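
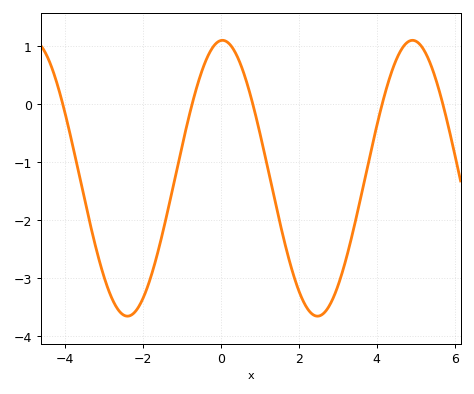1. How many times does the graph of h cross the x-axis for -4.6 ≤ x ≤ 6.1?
5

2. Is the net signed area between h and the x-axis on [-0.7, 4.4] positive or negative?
negative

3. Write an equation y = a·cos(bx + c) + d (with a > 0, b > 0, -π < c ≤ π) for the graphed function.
y = 2.38cos(1.3x - 0.06) - 1.28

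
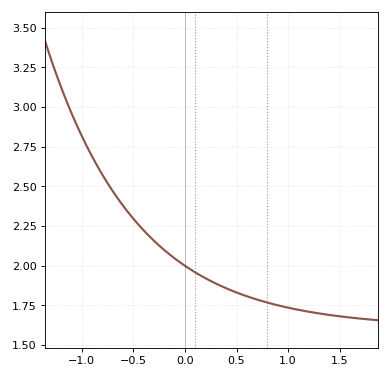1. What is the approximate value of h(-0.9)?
2.69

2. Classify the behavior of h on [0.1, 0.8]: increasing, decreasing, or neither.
decreasing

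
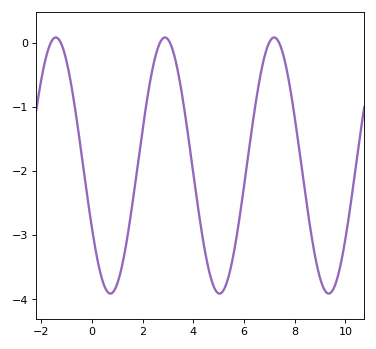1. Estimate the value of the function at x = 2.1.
-1.08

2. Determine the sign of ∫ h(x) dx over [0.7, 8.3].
negative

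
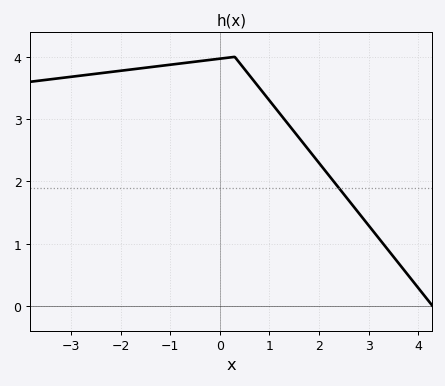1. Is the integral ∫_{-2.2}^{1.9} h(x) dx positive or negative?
positive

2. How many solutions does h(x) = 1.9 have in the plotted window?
1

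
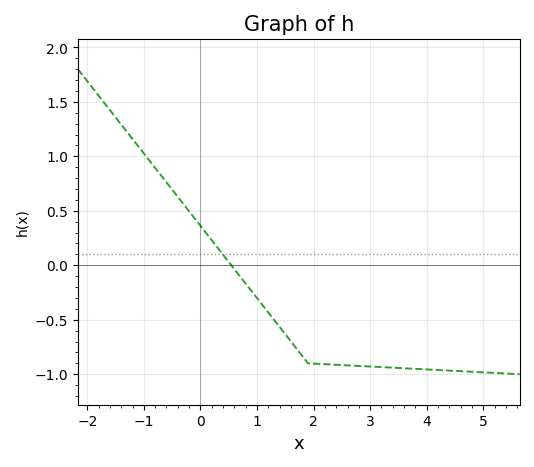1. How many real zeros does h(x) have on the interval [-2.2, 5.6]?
1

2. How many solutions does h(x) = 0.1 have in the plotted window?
1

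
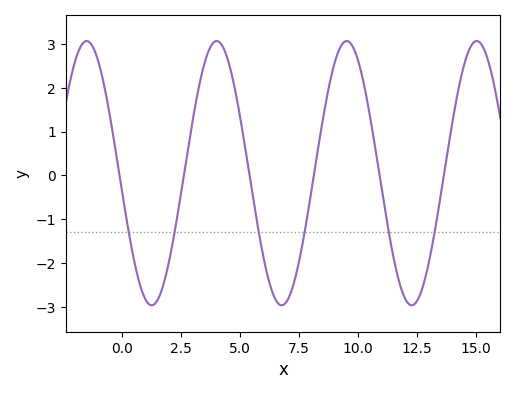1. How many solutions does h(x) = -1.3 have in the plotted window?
6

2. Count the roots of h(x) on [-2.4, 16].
6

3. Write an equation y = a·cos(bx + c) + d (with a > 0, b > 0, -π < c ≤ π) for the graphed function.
y = 3.02cos(1.14x + 1.71) + 0.05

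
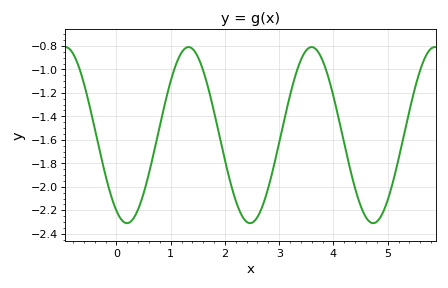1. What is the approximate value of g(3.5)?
-0.837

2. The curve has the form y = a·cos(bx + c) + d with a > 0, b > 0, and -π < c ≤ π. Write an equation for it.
y = 0.75cos(2.77x + 2.6) - 1.56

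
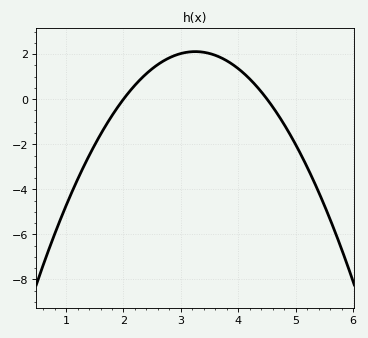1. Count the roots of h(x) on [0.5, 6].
2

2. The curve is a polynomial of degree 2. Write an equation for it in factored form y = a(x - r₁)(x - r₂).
y = -1.35(x - 2)(x - 4.5)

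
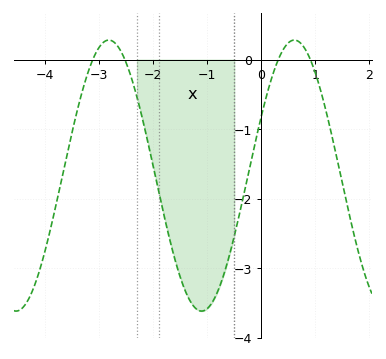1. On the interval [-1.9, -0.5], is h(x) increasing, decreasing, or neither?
neither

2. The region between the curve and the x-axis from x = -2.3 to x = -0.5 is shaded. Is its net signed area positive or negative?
negative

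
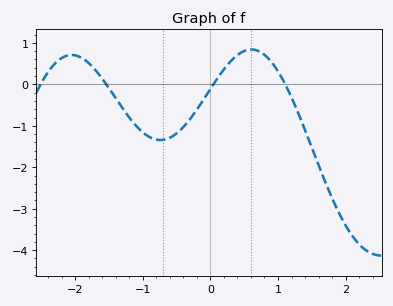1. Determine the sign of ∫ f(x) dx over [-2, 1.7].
negative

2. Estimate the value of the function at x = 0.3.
0.557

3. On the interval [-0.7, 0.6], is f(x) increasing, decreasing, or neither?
increasing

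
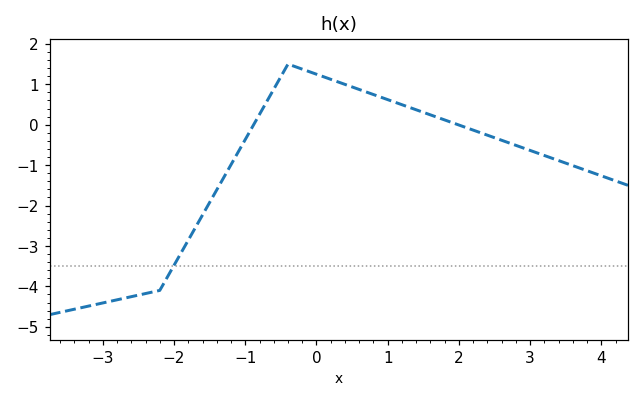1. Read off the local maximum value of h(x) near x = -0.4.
1.5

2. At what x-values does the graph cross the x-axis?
-0.8, 2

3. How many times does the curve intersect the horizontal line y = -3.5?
1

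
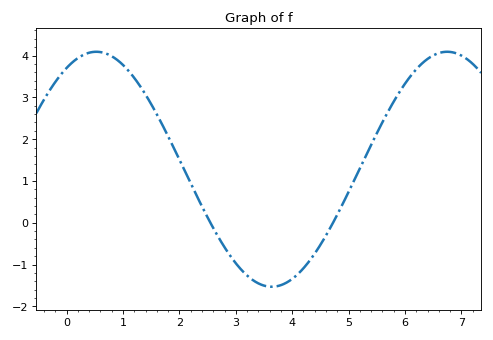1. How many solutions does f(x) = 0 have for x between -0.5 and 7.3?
2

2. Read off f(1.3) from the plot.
3.3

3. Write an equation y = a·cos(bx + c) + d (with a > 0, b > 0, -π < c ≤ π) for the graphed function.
y = 2.81cos(1x - 0.53) + 1.28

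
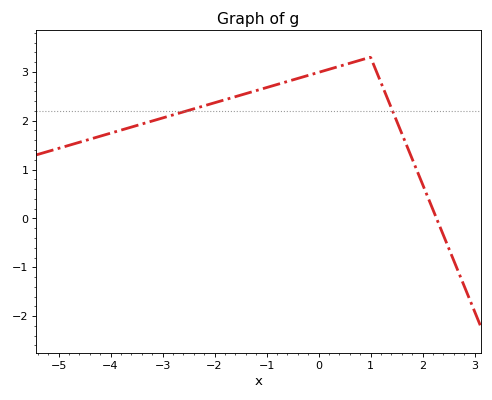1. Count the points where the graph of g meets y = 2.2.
2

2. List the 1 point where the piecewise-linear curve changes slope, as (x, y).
(1, 3.3)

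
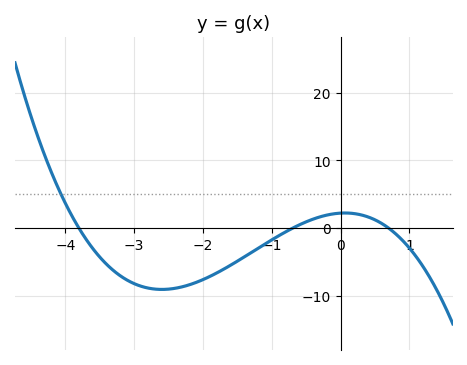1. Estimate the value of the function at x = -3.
-8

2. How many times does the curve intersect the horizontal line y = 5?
1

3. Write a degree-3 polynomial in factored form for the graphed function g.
y = -1.2(x + 3.8)(x + 0.7)(x - 0.7)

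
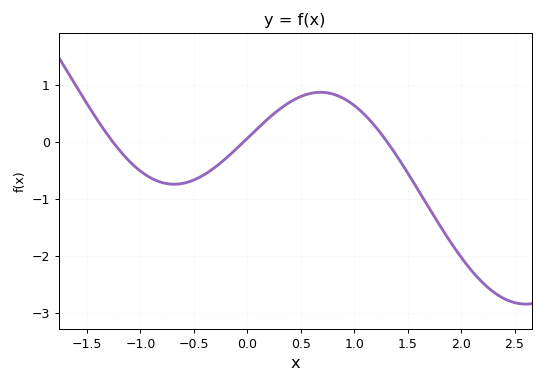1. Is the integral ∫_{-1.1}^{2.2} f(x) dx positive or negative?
negative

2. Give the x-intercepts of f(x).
-1.3, 0, 1.3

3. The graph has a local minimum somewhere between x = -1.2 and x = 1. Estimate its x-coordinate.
-0.7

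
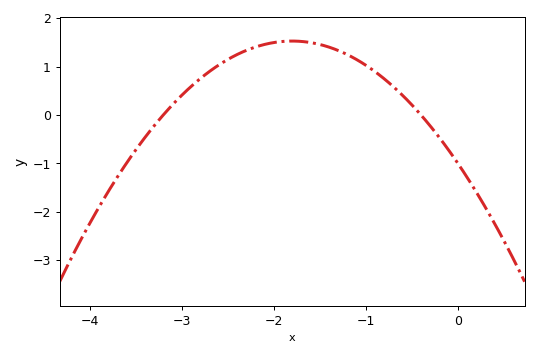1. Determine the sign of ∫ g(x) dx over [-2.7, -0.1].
positive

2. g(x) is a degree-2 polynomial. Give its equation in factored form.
y = -0.78(x + 3.2)(x + 0.4)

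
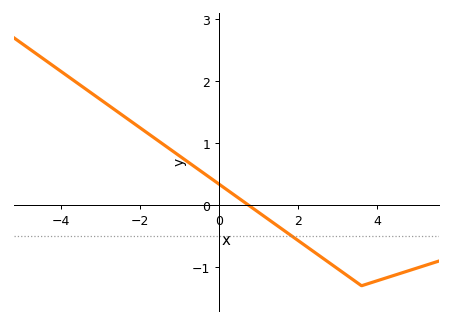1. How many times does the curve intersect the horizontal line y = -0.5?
1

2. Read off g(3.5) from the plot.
-1.3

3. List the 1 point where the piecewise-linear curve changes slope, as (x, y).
(3.6, -1.3)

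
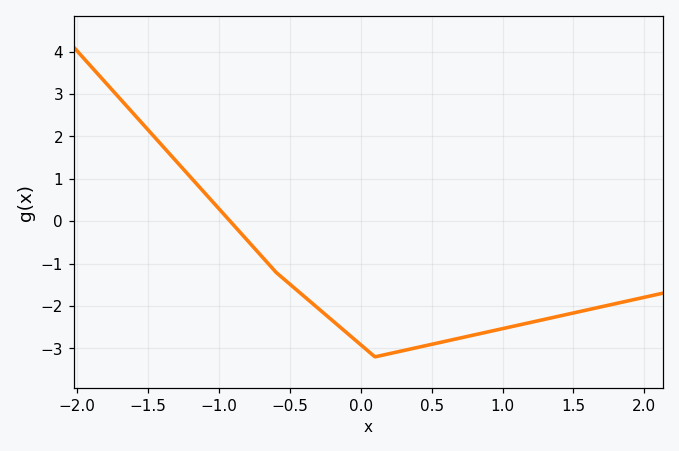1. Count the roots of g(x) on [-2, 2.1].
1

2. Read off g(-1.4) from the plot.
1.78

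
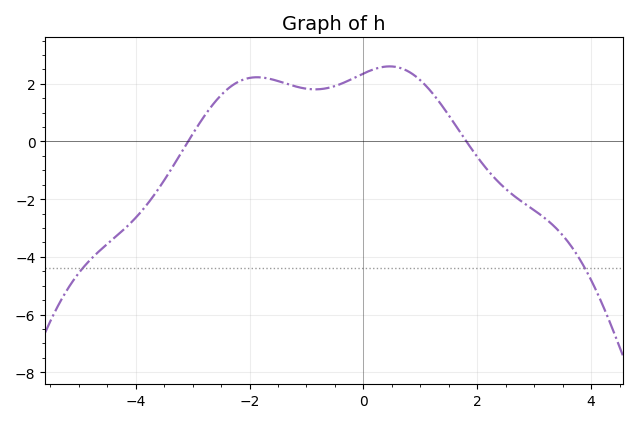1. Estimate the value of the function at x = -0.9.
1.81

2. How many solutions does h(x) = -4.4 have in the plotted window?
2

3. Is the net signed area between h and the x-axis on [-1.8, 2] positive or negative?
positive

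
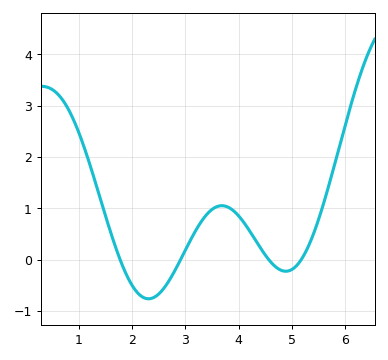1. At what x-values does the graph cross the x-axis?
1.8, 2.9, 4.6, 5.2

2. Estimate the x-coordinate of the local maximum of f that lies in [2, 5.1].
3.7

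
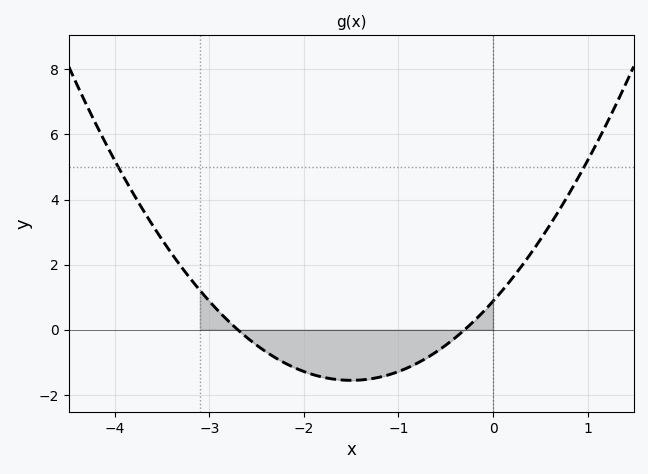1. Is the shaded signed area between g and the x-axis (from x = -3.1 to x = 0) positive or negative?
negative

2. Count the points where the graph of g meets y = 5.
2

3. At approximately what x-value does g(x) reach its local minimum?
-1.5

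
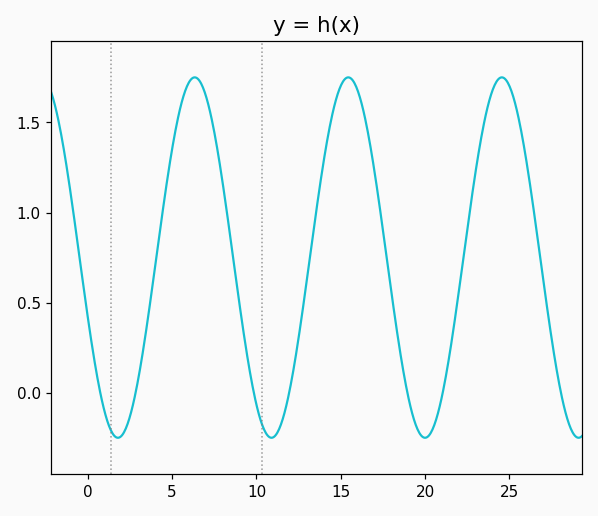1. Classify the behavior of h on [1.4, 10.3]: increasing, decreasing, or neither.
neither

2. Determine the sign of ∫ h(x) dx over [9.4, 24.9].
positive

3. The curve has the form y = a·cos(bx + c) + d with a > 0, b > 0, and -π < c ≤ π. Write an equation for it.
y = 1cos(0.69x + 1.91) + 0.75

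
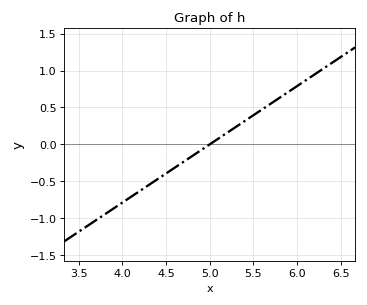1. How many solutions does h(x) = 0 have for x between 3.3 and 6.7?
1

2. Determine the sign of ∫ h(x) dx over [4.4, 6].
positive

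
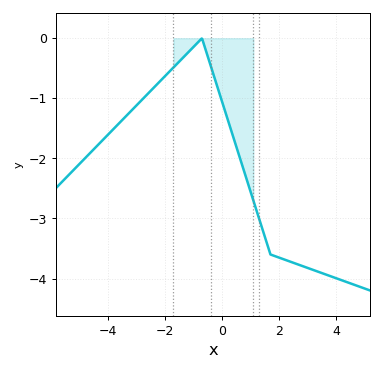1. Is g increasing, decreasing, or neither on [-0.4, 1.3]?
decreasing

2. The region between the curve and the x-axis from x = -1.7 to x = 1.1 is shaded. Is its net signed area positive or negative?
negative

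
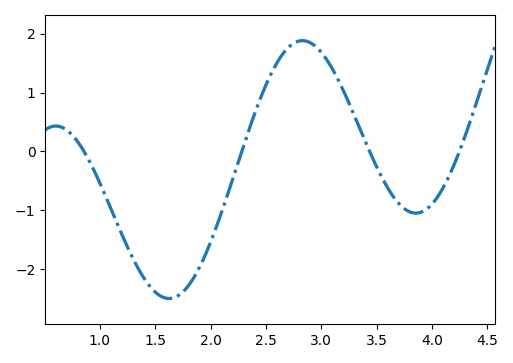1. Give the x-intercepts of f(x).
0.858, 2.28, 3.44, 4.25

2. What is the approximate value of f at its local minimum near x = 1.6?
-2.49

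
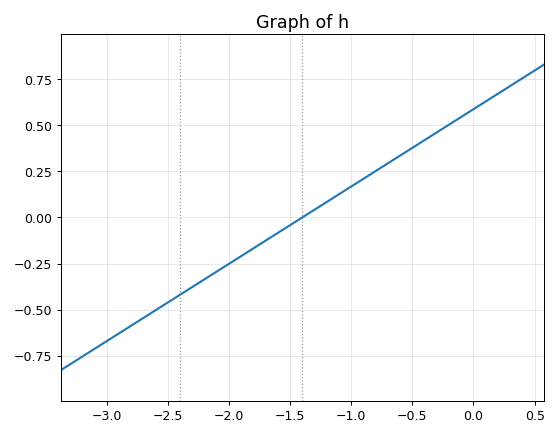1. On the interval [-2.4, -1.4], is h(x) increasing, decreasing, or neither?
increasing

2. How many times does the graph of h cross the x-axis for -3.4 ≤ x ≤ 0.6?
1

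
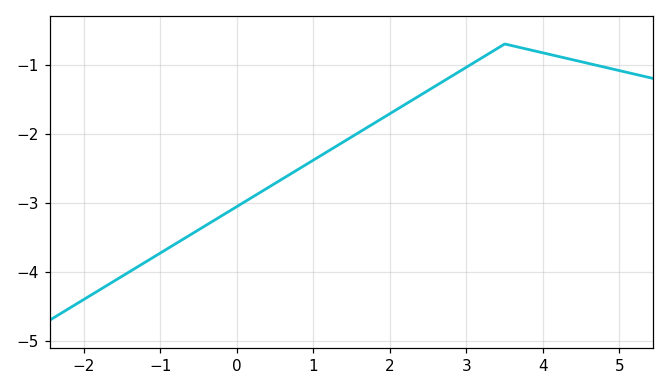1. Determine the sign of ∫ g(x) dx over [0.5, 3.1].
negative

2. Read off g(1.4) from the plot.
-2.1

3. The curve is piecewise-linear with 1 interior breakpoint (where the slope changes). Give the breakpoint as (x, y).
(3.5, -0.7)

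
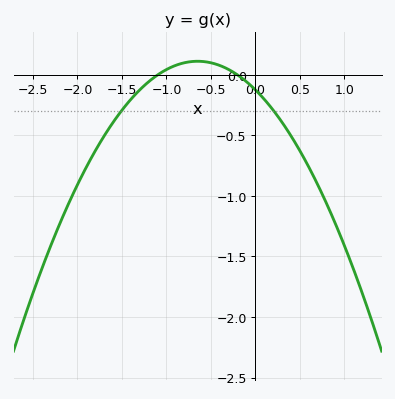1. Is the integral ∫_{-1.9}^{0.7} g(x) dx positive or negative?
negative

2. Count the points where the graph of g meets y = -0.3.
2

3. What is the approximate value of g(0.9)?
-1.25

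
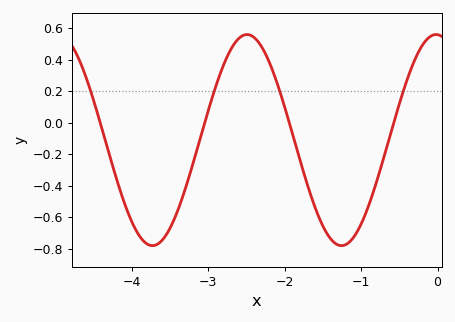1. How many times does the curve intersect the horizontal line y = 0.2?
4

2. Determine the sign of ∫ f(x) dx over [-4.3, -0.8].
negative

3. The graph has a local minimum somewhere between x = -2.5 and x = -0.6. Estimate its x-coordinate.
-1.26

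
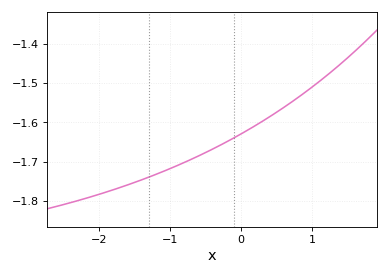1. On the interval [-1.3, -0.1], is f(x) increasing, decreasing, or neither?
increasing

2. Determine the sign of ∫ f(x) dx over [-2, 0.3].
negative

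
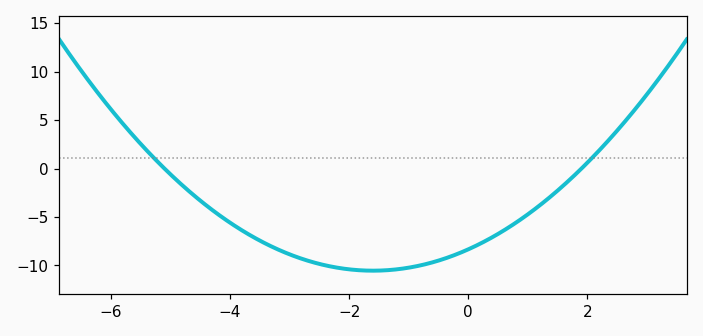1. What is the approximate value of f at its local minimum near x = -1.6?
-10.5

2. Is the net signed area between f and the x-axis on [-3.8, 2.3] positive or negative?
negative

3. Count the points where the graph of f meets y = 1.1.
2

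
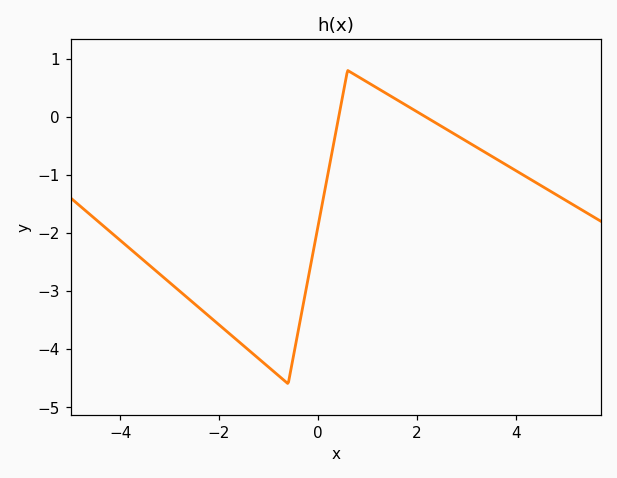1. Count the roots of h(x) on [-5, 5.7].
2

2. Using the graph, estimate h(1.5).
0.3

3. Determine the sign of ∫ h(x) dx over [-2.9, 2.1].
negative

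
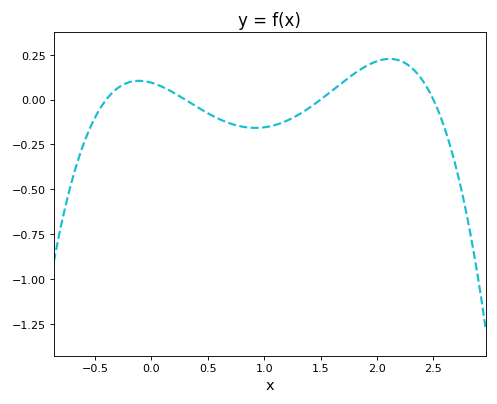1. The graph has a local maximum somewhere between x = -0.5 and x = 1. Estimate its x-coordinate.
-0.11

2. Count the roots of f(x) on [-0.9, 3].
4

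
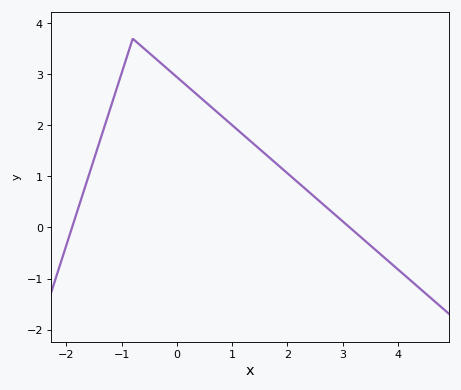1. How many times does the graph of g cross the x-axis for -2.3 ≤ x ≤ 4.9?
2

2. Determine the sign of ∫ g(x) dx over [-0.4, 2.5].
positive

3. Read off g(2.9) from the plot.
0.2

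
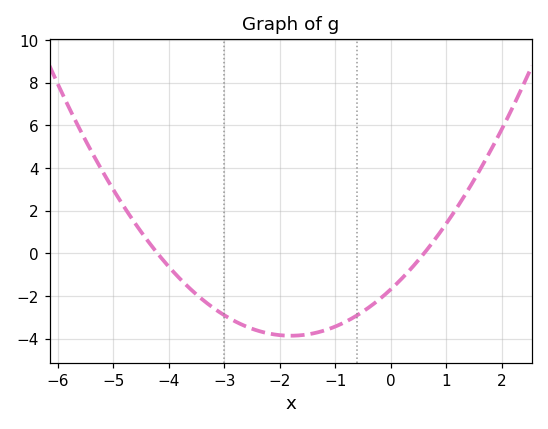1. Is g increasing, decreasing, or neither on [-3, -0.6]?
neither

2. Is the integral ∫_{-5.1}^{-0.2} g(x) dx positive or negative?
negative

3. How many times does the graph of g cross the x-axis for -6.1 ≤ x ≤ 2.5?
2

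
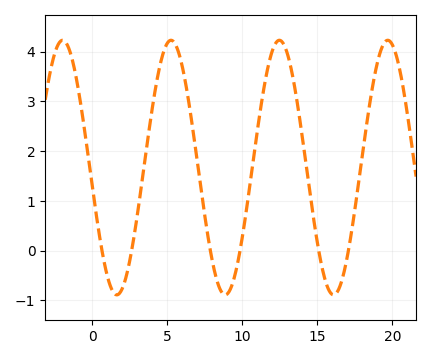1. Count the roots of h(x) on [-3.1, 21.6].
6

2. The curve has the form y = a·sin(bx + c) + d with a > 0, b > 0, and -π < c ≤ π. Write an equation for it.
y = 2.56sin(0.87x - 3) + 1.67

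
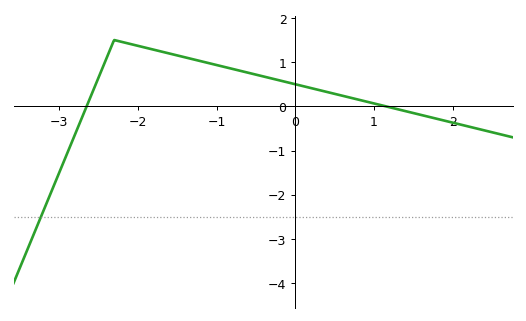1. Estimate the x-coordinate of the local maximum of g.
-2.3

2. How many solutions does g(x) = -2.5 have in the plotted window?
1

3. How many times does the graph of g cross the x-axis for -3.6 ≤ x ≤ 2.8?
2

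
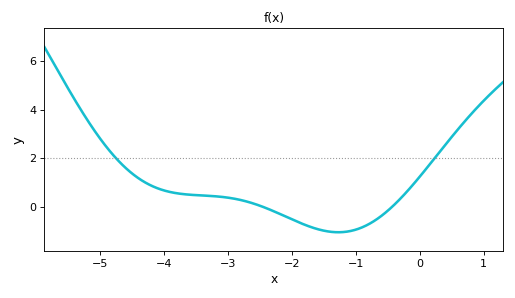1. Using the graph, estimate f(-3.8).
0.547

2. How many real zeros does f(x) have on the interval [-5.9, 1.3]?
2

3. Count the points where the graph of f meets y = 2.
2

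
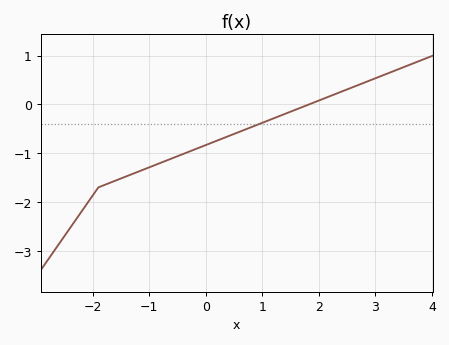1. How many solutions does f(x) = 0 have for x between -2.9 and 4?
1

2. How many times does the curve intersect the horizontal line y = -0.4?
1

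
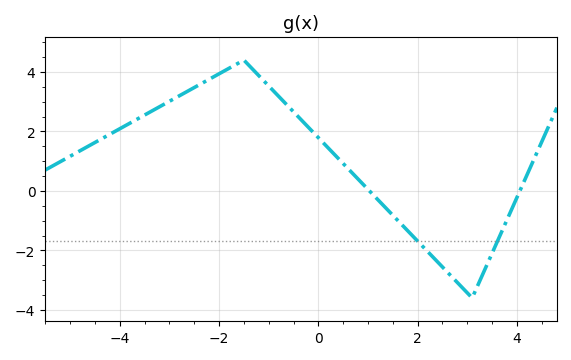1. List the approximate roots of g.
1, 4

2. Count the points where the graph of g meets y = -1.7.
2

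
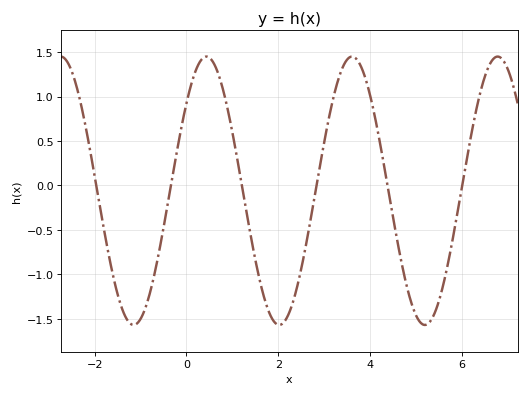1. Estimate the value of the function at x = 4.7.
-0.9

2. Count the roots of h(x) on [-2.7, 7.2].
6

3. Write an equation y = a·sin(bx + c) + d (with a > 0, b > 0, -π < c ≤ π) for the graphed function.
y = 1.51sin(2x + 0.71) - 0.06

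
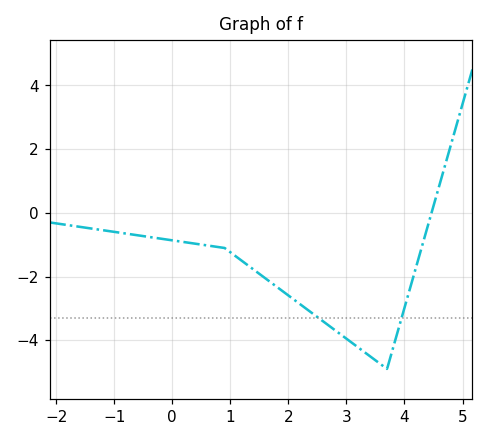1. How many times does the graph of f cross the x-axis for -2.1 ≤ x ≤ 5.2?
1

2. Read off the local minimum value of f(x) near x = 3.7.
-4.9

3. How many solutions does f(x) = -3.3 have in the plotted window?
2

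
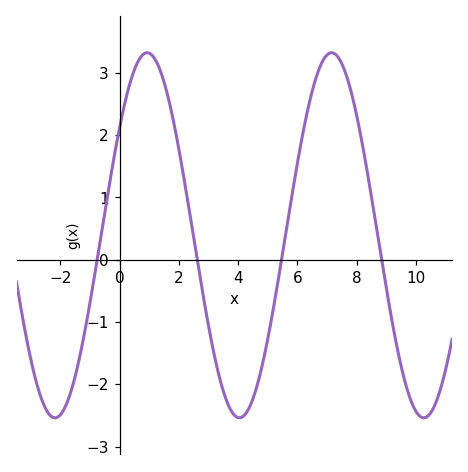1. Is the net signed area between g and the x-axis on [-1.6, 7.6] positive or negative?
positive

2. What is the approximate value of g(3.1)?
-1.31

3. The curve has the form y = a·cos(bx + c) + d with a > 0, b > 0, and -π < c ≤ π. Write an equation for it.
y = 2.93cos(1.01x - 0.94) + 0.39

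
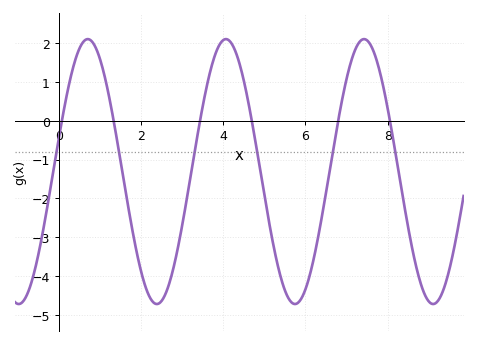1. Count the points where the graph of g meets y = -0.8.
6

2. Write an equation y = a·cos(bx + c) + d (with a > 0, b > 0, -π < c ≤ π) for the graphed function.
y = 3.41cos(1.9x - 1.3) - 1.31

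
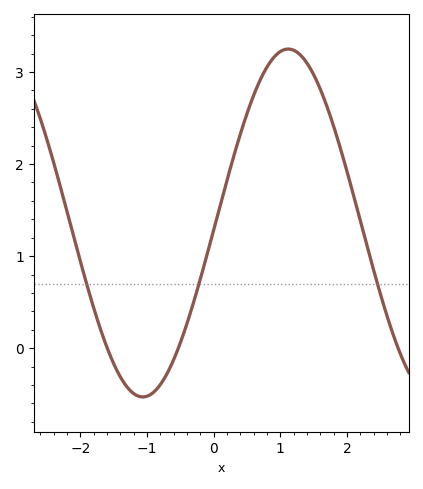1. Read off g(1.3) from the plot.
3.2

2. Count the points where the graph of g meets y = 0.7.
3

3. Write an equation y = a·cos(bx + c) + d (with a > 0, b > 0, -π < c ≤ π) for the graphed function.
y = 1.89cos(1.4x - 1.6) + 1.36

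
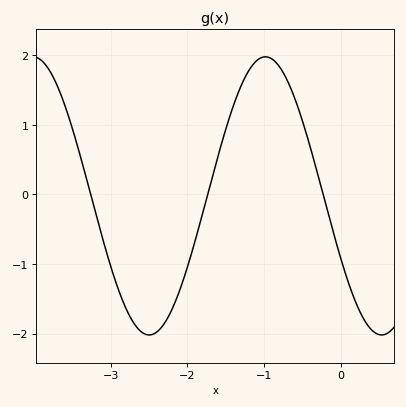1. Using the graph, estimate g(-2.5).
-2.02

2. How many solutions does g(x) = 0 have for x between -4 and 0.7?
3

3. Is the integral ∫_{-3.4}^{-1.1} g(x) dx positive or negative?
negative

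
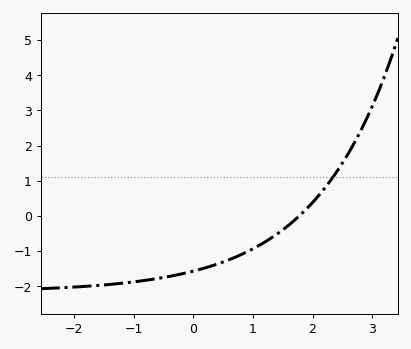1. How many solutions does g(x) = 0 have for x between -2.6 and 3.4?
1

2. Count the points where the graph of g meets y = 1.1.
1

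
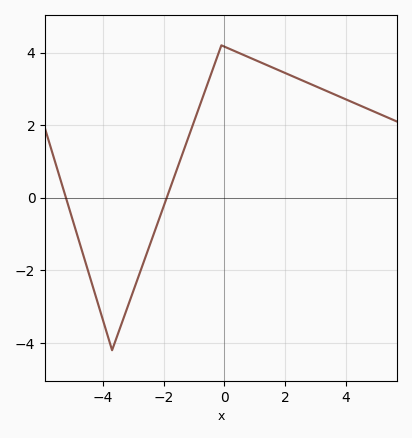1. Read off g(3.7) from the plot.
2.82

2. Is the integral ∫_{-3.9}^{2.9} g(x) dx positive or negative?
positive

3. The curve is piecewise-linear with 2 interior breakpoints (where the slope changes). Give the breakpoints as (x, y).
(-3.7, -4.2); (-0.1, 4.2)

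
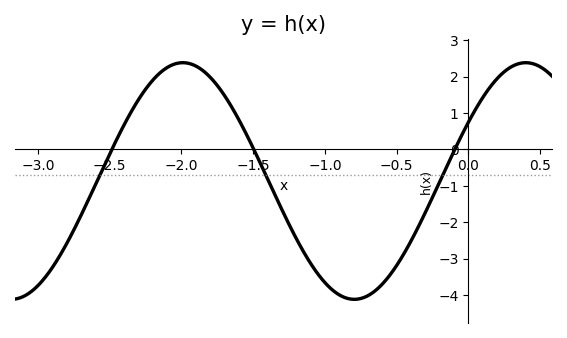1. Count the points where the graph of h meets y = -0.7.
3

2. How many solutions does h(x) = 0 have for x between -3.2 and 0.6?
3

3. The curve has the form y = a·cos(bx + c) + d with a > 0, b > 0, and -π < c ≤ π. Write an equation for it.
y = 3.25cos(2.6x - 1) - 0.87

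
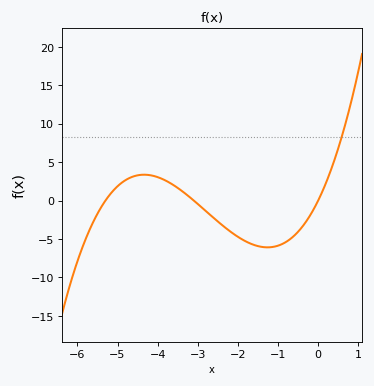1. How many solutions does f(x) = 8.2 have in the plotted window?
1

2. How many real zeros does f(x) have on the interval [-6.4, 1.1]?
3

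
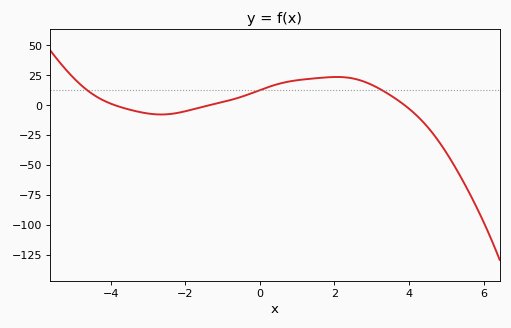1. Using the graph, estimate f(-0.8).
4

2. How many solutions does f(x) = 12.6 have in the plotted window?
3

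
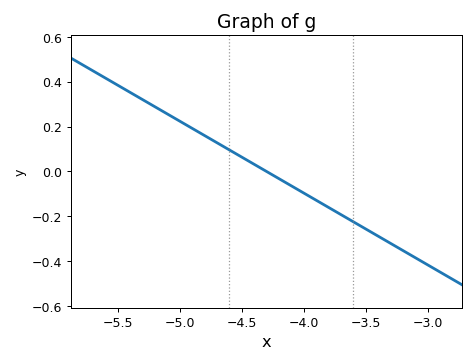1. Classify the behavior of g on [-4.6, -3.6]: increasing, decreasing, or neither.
decreasing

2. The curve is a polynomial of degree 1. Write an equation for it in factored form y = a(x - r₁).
y = -0.32(x + 4.3)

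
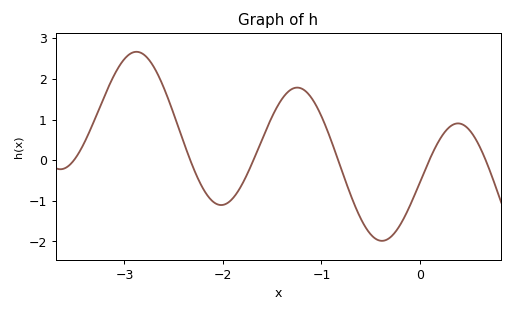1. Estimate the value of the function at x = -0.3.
-1.9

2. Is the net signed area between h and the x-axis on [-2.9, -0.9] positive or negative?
positive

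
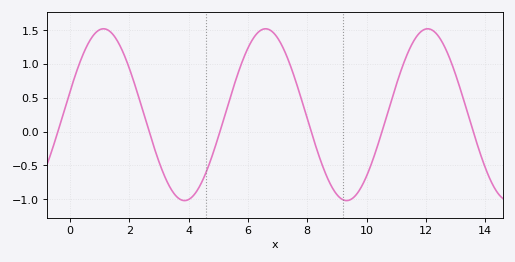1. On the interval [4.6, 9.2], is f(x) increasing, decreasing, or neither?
neither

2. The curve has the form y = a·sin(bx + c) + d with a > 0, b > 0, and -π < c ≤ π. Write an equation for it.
y = 1.27sin(1.1x + 0.27) + 0.25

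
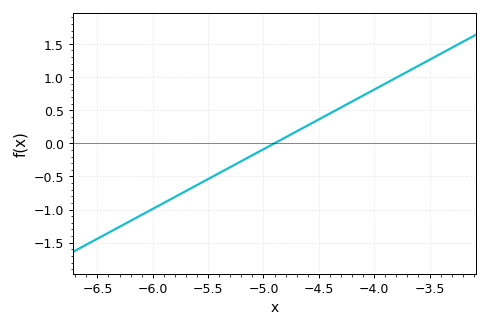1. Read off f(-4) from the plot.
0.8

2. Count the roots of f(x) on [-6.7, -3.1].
1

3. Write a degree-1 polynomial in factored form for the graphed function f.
y = 0.9(x + 4.9)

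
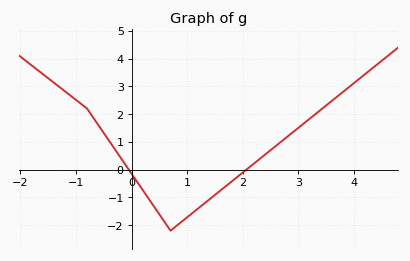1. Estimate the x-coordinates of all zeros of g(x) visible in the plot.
0, 2.1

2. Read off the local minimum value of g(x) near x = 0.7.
-2.2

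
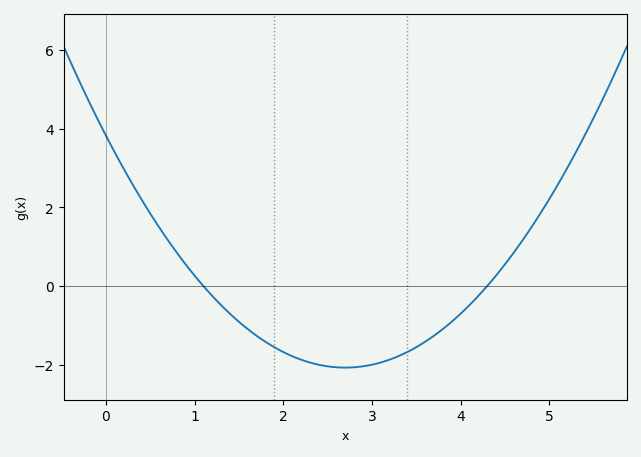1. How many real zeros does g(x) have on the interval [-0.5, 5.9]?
2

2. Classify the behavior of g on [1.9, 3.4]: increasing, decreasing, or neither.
neither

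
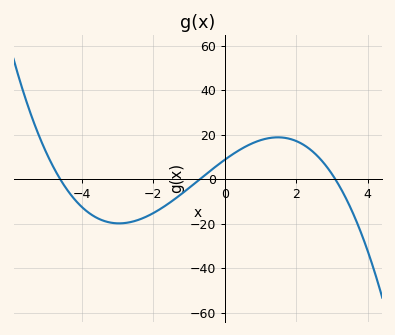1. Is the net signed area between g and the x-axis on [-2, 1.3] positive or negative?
positive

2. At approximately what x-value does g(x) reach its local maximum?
1.49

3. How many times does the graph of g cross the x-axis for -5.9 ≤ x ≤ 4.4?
3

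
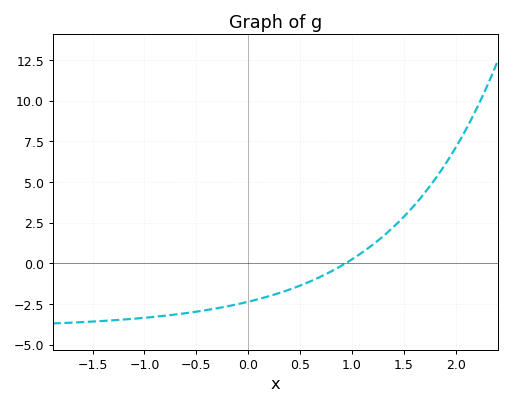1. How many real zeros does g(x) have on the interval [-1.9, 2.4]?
1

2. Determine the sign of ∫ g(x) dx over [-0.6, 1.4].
negative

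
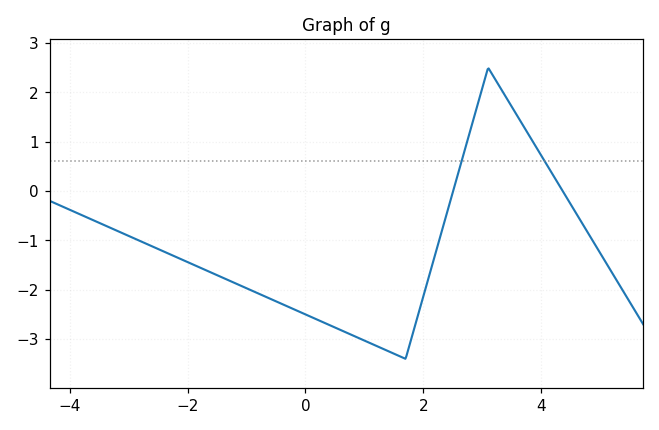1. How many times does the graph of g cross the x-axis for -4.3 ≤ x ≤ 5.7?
2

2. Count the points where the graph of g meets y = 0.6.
2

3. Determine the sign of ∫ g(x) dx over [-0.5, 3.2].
negative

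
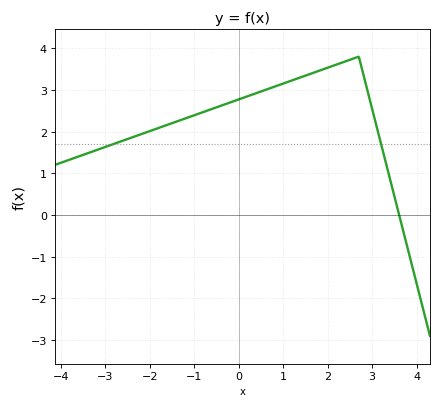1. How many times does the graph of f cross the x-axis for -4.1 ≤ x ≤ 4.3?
1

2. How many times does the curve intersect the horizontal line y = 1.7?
2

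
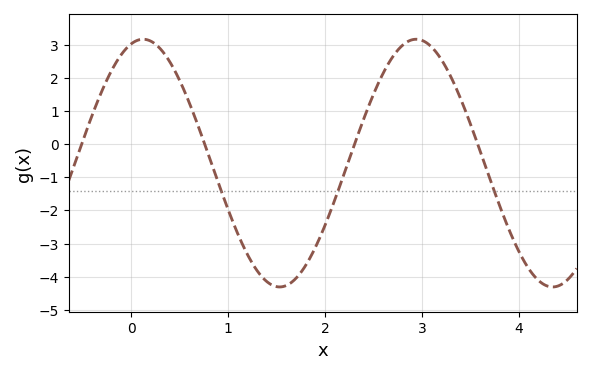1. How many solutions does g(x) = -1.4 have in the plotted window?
3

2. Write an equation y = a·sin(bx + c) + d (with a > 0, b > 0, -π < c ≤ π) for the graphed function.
y = 3.74sin(2.2x + 1.3) - 0.57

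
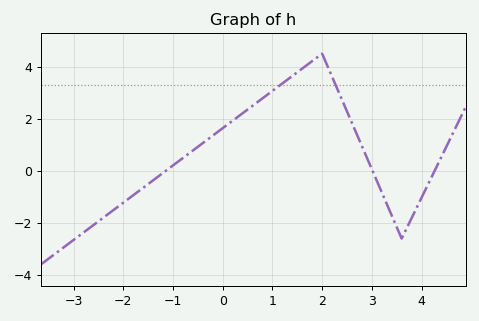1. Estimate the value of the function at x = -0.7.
0.64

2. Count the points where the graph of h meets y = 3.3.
2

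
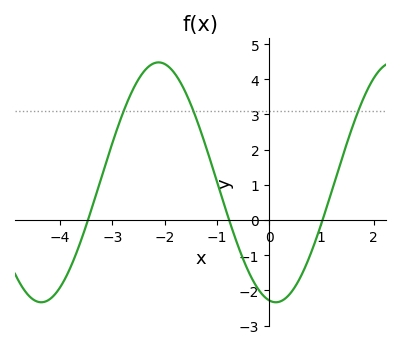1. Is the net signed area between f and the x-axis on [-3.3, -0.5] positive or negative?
positive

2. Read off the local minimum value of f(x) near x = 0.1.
-2.34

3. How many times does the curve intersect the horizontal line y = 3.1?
3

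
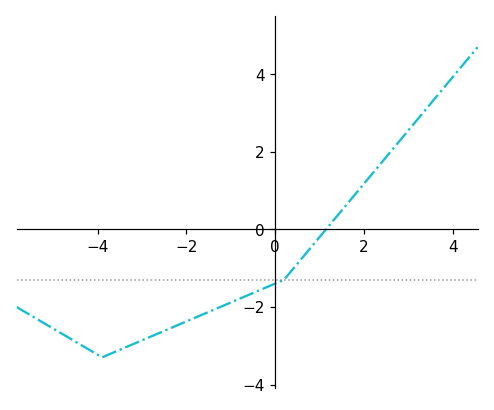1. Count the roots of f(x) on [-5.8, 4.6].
1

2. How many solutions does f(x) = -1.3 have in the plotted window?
1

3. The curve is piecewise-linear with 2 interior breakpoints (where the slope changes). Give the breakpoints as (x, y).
(-3.9, -3.3); (0.2, -1.3)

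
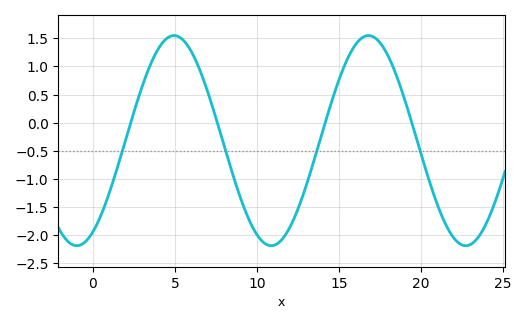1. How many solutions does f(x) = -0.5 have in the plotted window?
4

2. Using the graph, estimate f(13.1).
-1.05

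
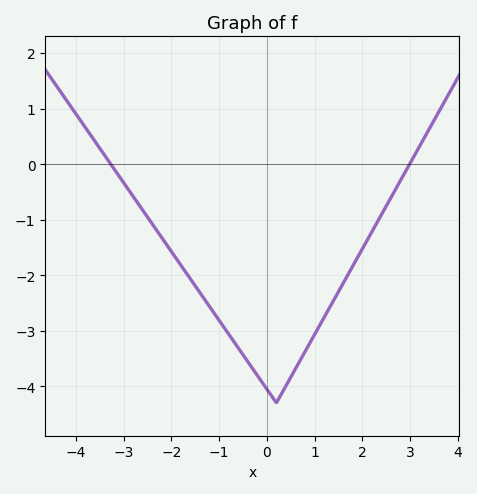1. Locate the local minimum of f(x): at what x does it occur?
0.2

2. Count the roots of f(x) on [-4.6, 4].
2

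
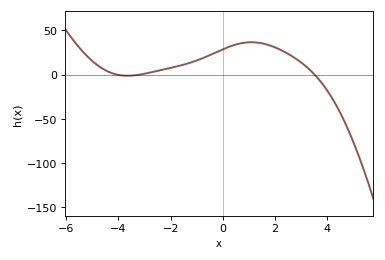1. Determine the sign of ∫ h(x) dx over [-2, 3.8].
positive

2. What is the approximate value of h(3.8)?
-10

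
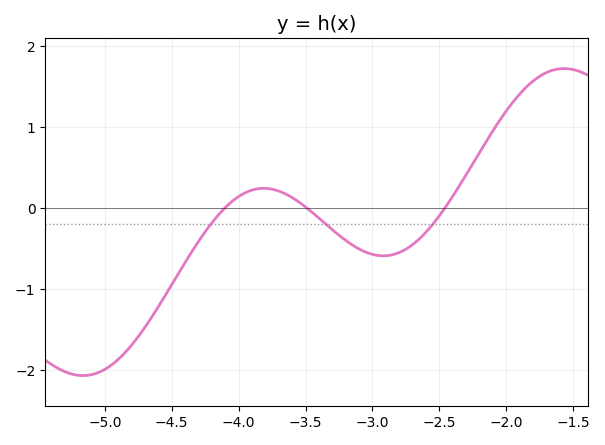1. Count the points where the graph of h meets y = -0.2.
3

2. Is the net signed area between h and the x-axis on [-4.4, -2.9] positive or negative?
negative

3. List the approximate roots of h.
-4.1, -3.5, -2.5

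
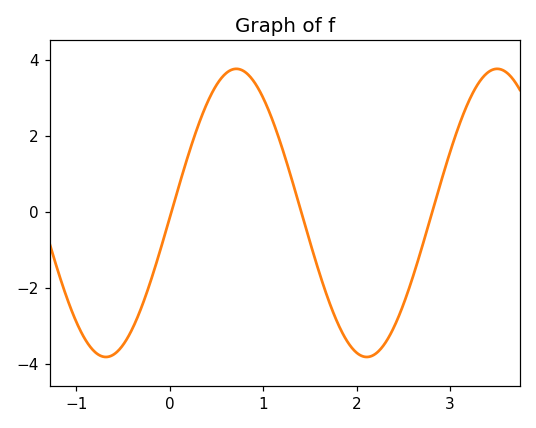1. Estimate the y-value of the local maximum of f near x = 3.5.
3.8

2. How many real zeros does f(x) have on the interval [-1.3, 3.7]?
3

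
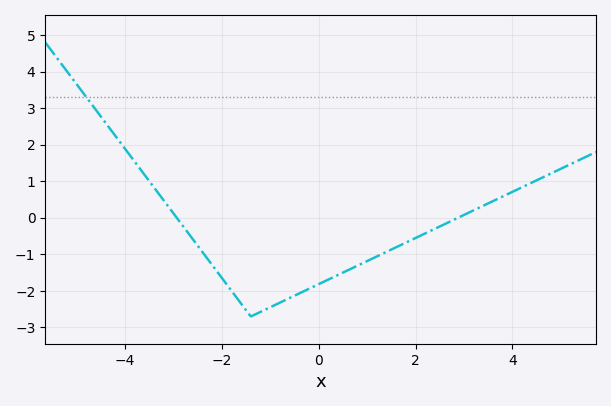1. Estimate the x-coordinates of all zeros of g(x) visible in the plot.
-3, 2.8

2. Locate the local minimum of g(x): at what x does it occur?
-1.4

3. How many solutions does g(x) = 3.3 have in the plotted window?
1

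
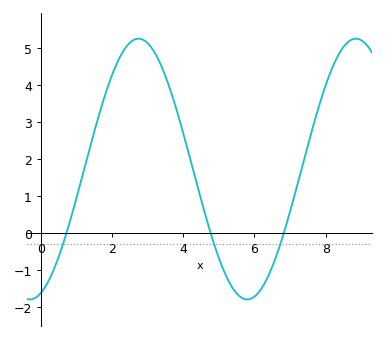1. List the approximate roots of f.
0.724, 4.77, 6.82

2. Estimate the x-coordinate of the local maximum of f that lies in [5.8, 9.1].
8.85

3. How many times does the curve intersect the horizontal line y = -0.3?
3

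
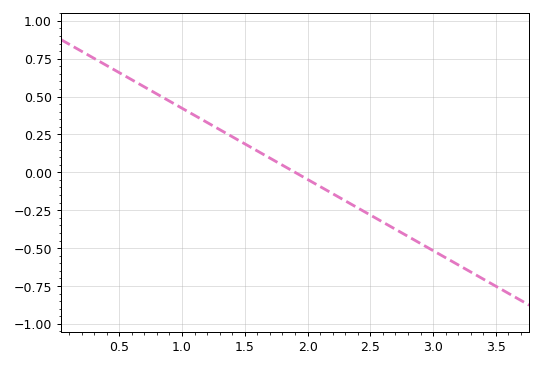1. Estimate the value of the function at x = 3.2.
-0.611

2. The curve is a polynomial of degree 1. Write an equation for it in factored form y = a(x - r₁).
y = -0.47(x - 1.9)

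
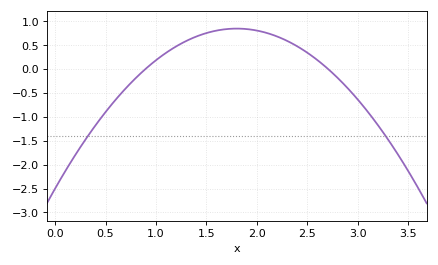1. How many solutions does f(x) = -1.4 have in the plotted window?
2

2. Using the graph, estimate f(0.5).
-0.9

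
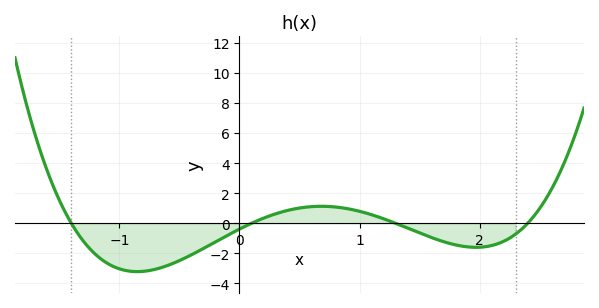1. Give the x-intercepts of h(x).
-1.4, 0.1, 1.3, 2.4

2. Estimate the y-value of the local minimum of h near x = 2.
-1.6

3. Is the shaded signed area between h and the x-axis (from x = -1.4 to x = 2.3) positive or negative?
negative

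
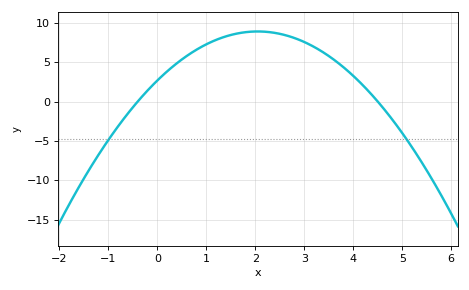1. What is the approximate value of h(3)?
7.5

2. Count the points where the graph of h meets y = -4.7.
2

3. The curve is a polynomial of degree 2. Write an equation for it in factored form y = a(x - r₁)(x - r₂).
y = -1.48(x + 0.4)(x - 4.5)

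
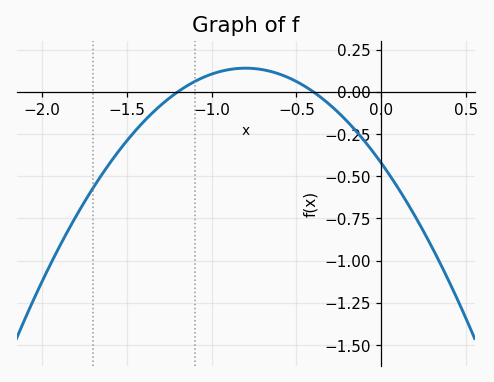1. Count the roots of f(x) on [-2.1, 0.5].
2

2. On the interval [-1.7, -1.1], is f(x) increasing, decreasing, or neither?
increasing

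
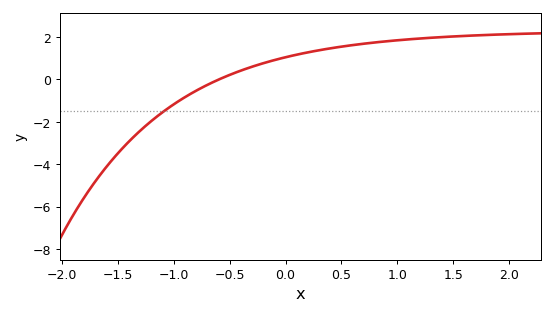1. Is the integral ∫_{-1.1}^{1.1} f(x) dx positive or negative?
positive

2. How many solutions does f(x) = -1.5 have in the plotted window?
1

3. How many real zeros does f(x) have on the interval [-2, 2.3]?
1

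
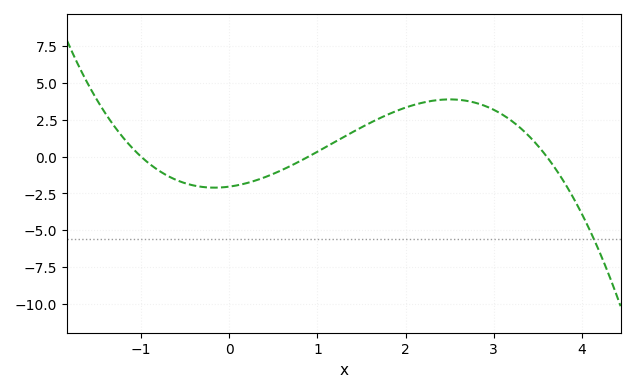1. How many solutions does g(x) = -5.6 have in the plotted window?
1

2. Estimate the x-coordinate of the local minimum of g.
-0.2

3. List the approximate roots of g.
-1, 0.9, 3.6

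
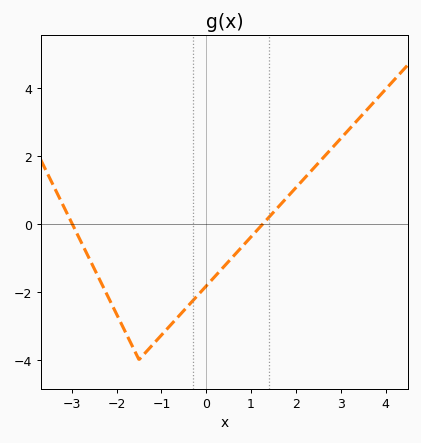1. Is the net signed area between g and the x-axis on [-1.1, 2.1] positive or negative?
negative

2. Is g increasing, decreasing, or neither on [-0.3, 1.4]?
increasing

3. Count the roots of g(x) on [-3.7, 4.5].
2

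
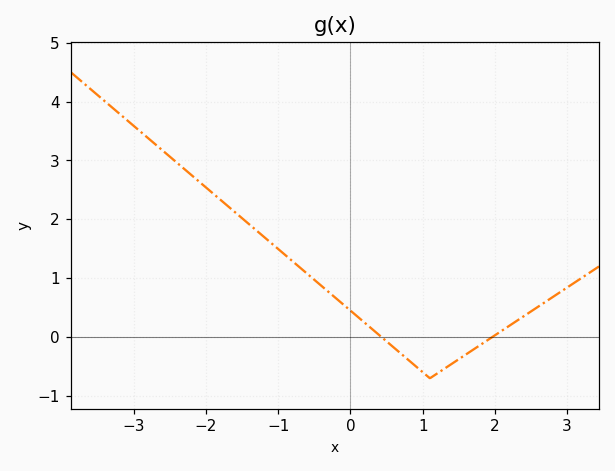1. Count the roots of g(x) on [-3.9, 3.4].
2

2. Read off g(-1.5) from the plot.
2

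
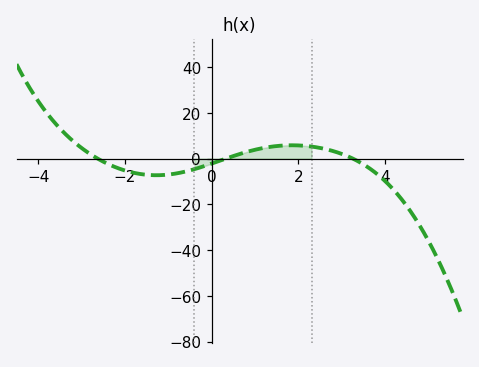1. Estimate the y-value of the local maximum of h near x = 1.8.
6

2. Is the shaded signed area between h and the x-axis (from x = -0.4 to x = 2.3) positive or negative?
positive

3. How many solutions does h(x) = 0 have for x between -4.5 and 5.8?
3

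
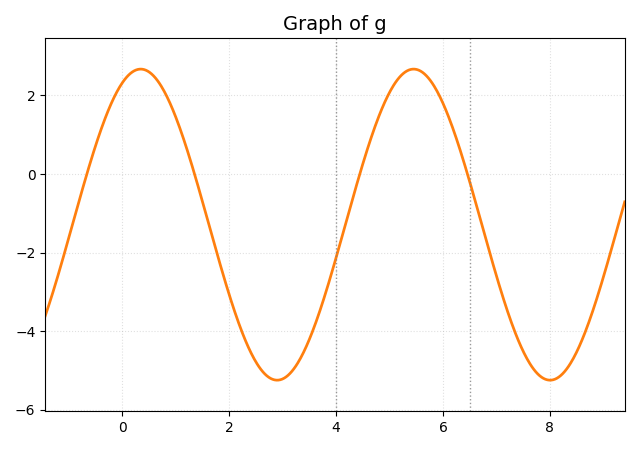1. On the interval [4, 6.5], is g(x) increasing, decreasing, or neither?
neither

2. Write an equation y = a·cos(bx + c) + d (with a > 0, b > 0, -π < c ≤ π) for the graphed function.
y = 3.96cos(1.2x - 0.42) - 1.29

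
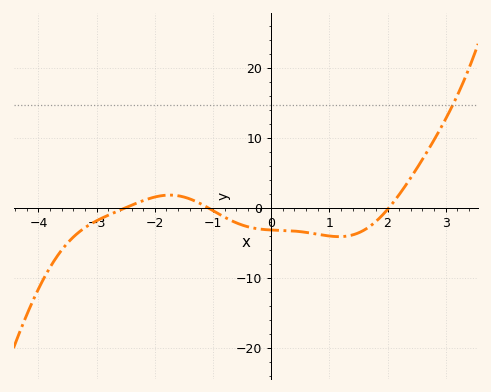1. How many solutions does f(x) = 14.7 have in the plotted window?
1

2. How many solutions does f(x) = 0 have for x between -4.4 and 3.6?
3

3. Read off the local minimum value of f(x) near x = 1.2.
-4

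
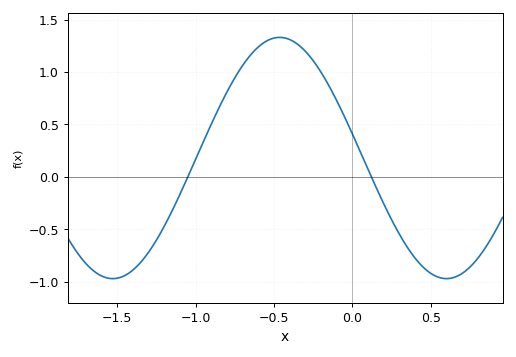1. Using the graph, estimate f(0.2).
-0.256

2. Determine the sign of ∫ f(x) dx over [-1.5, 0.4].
positive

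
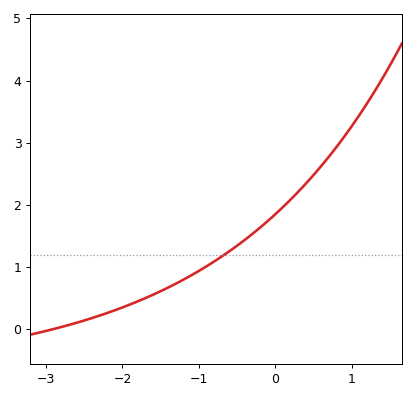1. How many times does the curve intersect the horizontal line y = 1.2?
1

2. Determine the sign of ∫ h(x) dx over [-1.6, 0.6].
positive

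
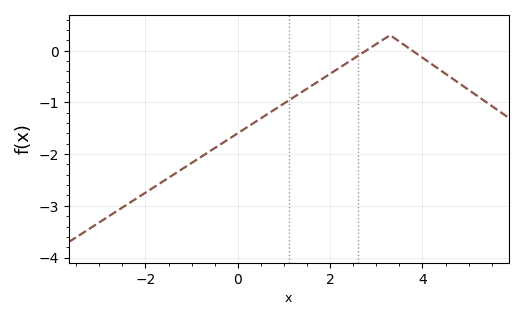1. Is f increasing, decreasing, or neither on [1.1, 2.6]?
increasing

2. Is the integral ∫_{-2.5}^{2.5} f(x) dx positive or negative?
negative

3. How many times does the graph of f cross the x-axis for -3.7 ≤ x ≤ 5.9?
2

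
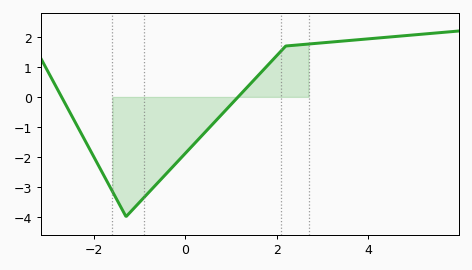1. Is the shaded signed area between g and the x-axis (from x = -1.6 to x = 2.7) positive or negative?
negative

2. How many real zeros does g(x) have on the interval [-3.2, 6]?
2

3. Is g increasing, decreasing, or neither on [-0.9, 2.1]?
increasing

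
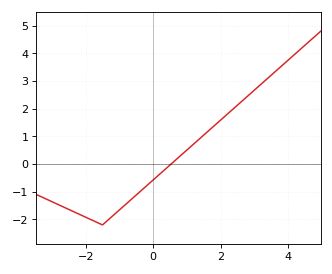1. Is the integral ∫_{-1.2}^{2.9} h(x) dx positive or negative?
positive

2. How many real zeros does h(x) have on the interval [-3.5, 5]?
1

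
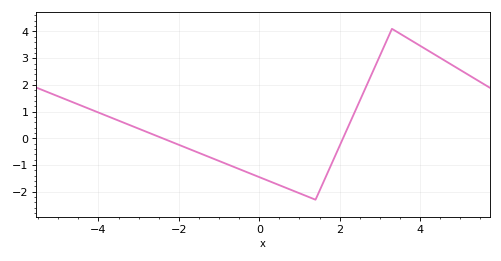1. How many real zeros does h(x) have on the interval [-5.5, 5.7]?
2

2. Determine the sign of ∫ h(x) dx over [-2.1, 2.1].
negative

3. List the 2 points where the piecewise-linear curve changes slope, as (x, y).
(1.4, -2.3); (3.3, 4.1)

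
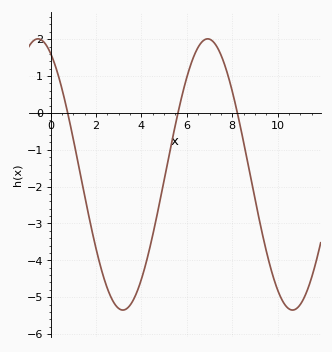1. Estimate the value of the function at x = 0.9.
-0.432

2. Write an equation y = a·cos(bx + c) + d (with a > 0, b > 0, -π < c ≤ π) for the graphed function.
y = 3.68cos(0.84x + 0.472) - 1.67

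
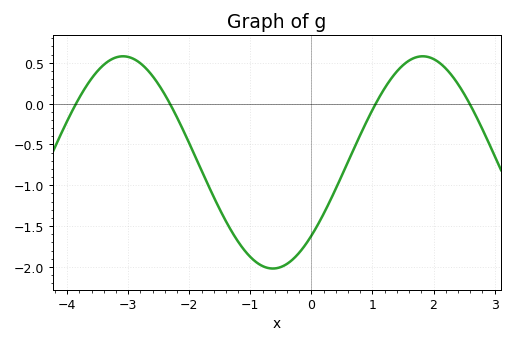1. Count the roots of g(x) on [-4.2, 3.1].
4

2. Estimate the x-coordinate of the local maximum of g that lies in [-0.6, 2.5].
1.82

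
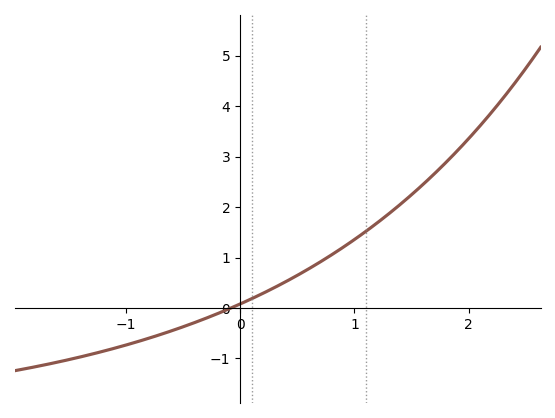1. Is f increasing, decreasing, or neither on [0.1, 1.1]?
increasing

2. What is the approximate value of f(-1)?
-0.735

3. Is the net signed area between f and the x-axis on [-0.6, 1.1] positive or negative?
positive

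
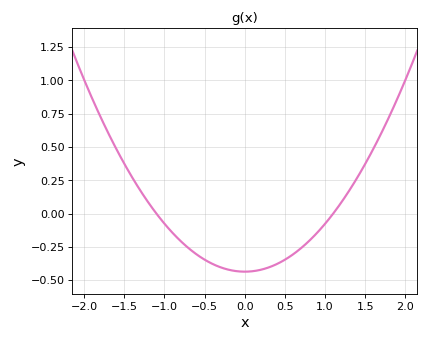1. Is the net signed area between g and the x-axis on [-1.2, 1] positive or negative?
negative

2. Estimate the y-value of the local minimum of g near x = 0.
-0.44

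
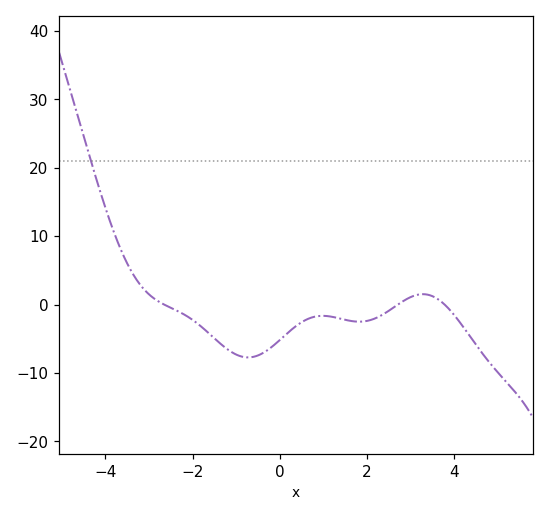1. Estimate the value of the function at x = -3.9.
12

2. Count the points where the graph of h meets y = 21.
1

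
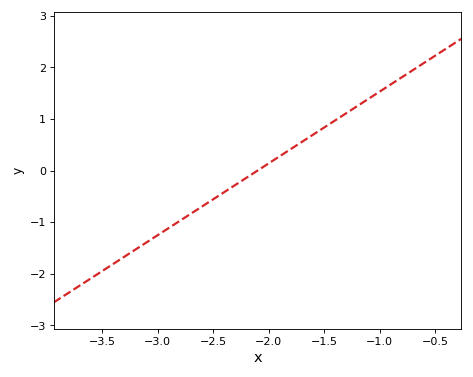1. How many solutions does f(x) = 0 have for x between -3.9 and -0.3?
1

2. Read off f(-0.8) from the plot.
1.8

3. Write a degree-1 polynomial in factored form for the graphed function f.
y = 1.39(x + 2.1)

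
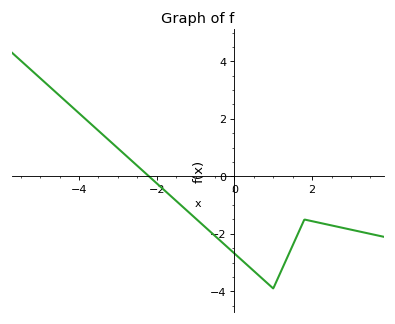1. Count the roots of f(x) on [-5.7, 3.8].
1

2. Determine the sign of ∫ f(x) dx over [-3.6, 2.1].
negative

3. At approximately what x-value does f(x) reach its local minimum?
1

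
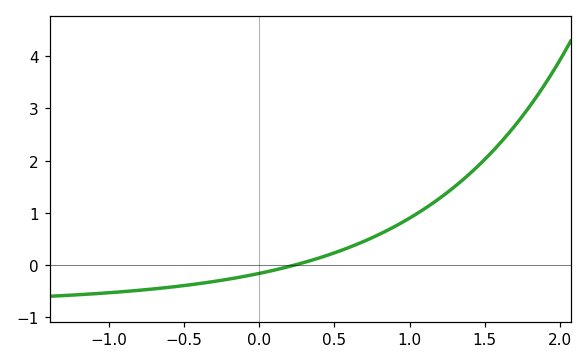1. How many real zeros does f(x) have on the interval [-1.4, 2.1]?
1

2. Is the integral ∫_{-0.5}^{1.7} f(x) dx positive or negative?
positive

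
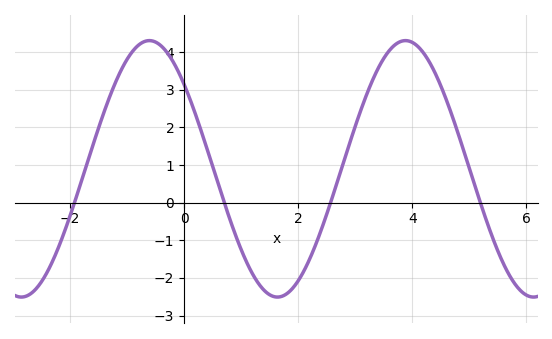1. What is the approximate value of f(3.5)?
3.84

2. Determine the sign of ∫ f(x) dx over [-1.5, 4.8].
positive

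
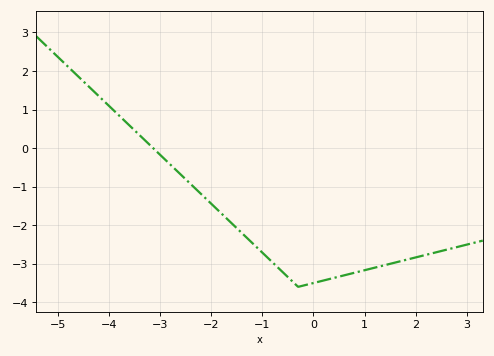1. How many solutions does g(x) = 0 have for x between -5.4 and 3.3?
1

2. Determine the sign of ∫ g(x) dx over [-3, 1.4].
negative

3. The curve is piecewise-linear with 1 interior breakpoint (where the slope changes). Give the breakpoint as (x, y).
(-0.3, -3.6)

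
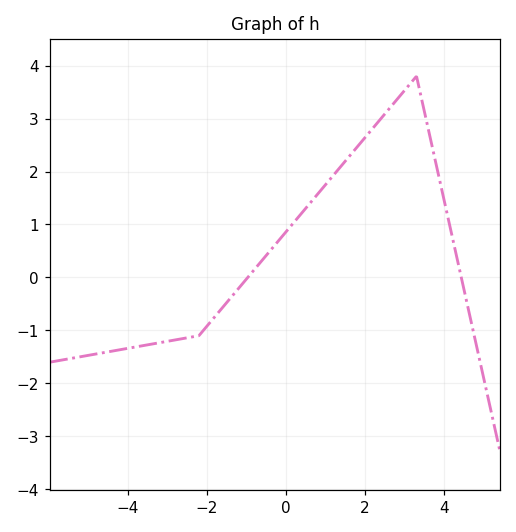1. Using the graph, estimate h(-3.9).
-1.3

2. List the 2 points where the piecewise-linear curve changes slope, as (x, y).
(-2.2, -1.1); (3.3, 3.8)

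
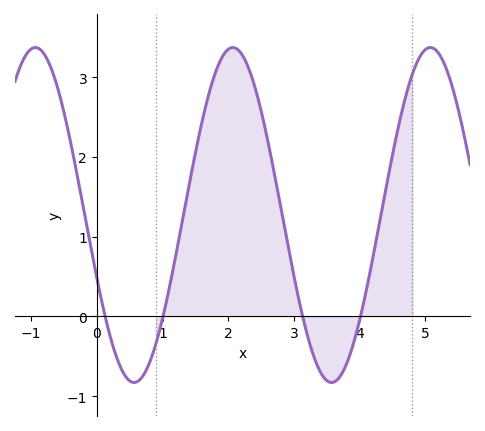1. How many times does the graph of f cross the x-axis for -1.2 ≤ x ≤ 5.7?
4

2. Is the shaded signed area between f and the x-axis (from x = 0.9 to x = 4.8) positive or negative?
positive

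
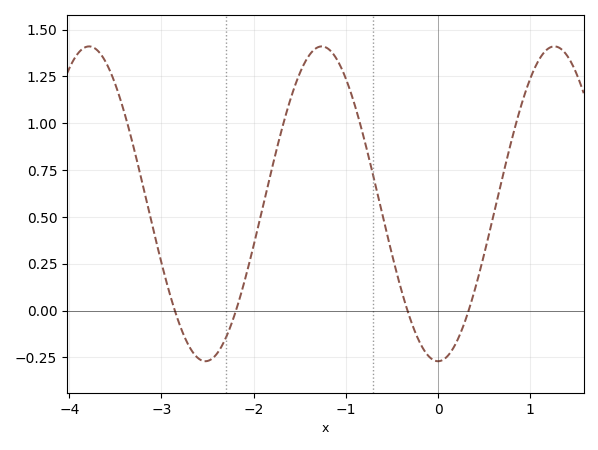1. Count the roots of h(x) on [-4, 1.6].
4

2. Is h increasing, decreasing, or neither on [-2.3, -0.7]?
neither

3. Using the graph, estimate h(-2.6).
-0.26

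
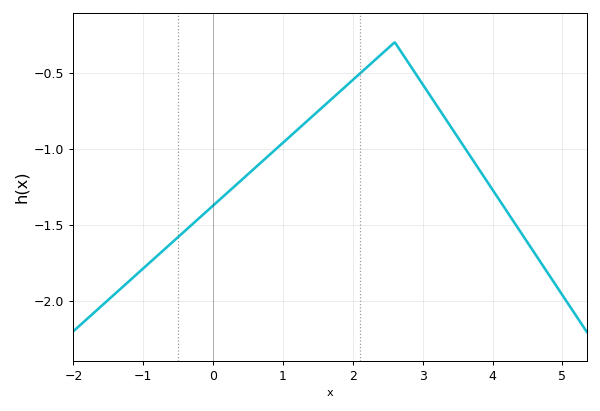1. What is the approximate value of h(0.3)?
-1.25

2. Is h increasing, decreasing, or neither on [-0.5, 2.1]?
increasing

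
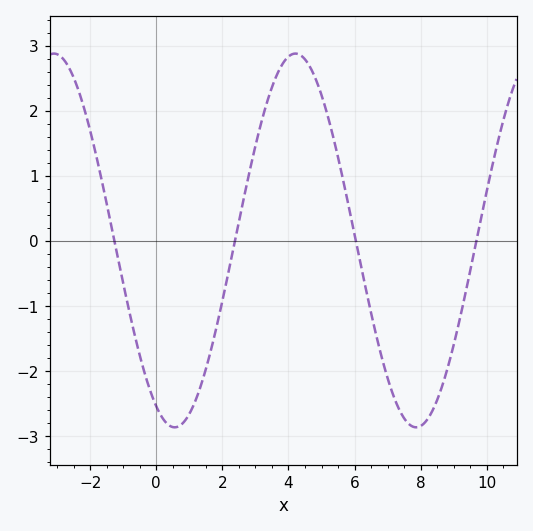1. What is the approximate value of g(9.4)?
-0.698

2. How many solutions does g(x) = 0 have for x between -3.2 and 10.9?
4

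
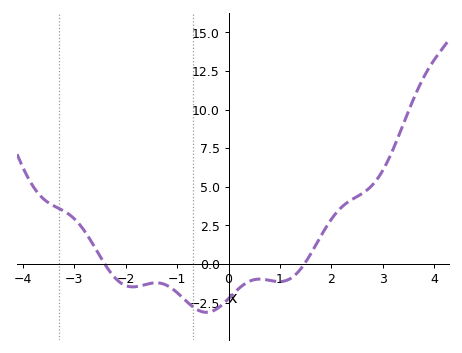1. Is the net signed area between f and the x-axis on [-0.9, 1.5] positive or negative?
negative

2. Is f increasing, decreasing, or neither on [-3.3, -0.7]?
neither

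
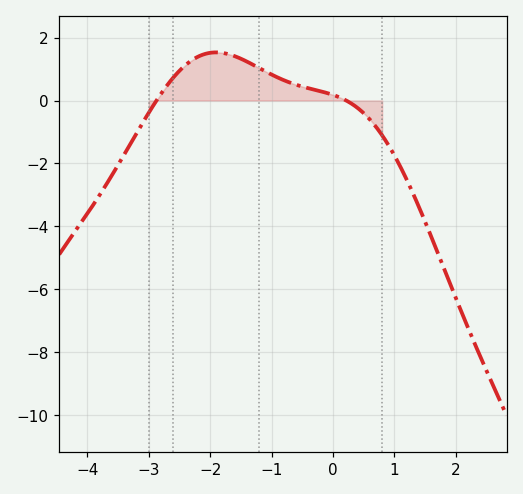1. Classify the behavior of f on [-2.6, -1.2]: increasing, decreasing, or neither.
neither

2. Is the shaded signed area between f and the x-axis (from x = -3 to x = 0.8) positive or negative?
positive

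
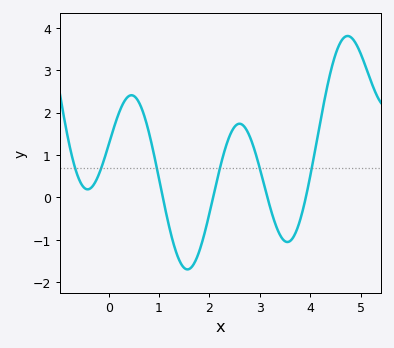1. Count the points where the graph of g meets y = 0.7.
6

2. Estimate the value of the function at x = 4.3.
2.4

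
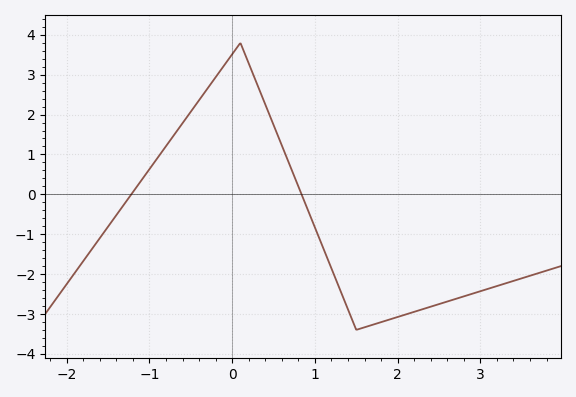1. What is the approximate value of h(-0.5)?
2.1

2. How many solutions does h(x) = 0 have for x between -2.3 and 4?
2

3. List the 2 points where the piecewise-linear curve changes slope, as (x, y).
(0.1, 3.8); (1.5, -3.4)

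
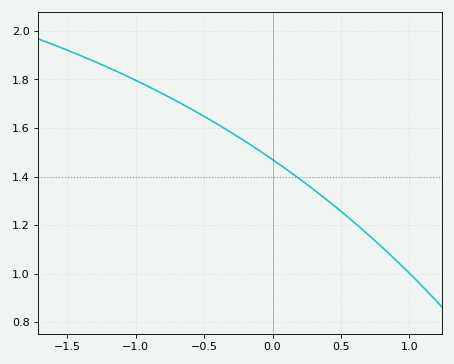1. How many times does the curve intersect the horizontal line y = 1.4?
1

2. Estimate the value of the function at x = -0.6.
1.68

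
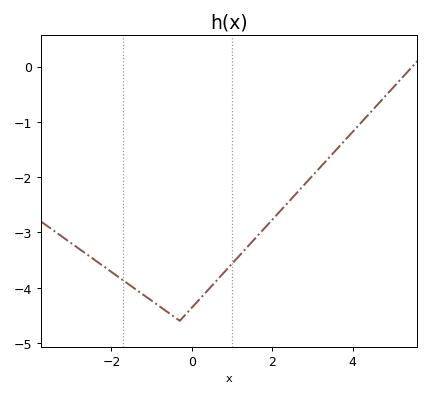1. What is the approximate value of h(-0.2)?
-4.5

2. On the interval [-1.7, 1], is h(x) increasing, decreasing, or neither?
neither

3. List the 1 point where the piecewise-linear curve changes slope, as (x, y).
(-0.3, -4.6)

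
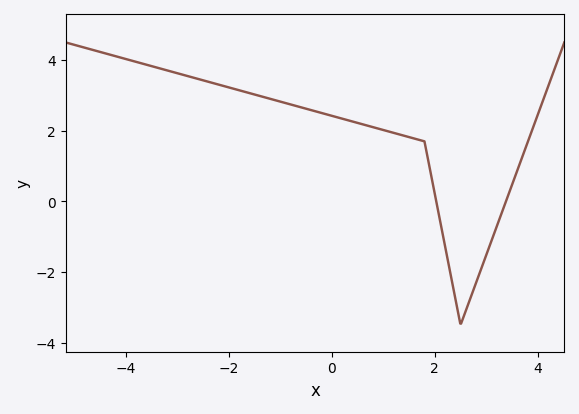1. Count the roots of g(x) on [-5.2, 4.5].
2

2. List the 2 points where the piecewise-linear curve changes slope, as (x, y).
(1.8, 1.7); (2.5, -3.5)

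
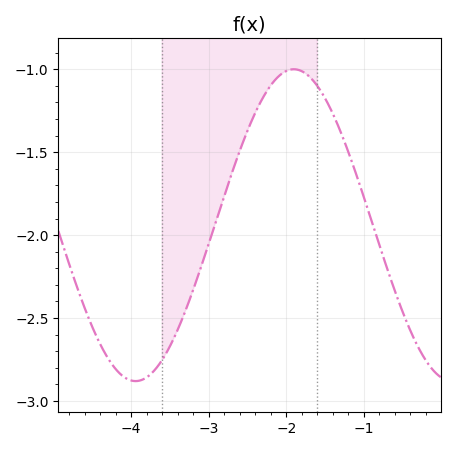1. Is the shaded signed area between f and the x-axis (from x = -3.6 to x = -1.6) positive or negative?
negative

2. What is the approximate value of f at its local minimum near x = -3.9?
-2.9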